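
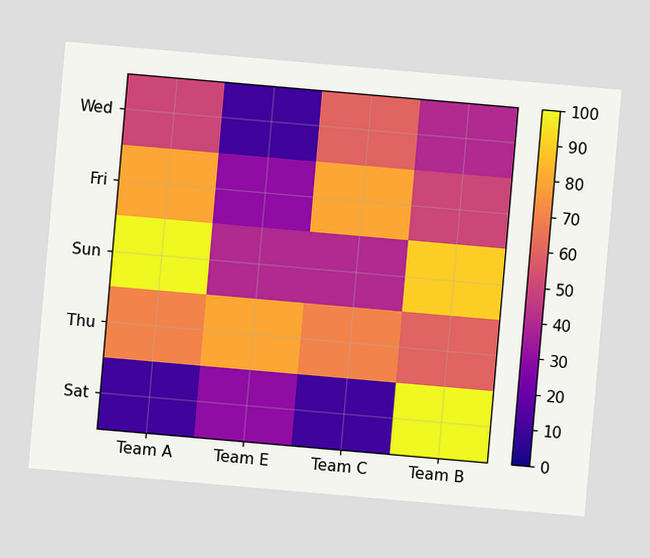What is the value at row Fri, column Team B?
The chart is tilted about 5° clockwise. Matching cell (Fri, Team B) against the colorbar gives 50.

50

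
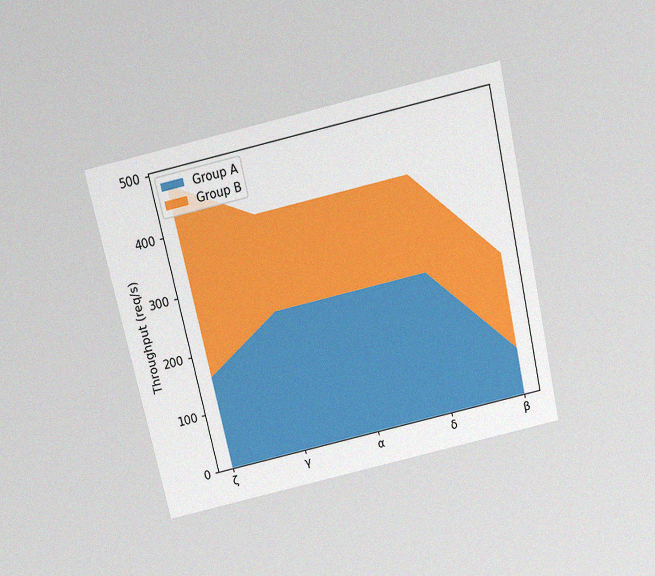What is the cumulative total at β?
The chart is tilted about 13° counter-clockwise and viewed slightly from above, with some photo noise. The stacked total at β reaches 240req/s.

240req/s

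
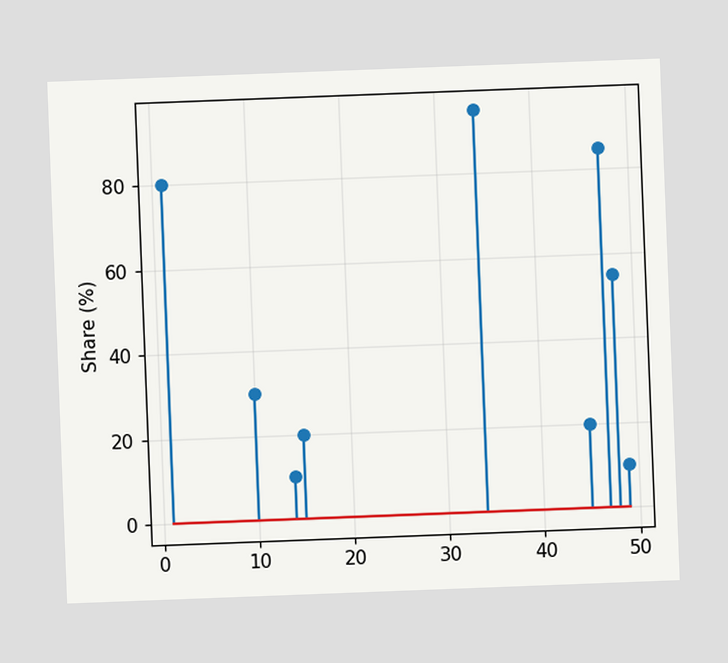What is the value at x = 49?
10%

The chart is tilted about 2° counter-clockwise. The stem at x=49 reaches 10%.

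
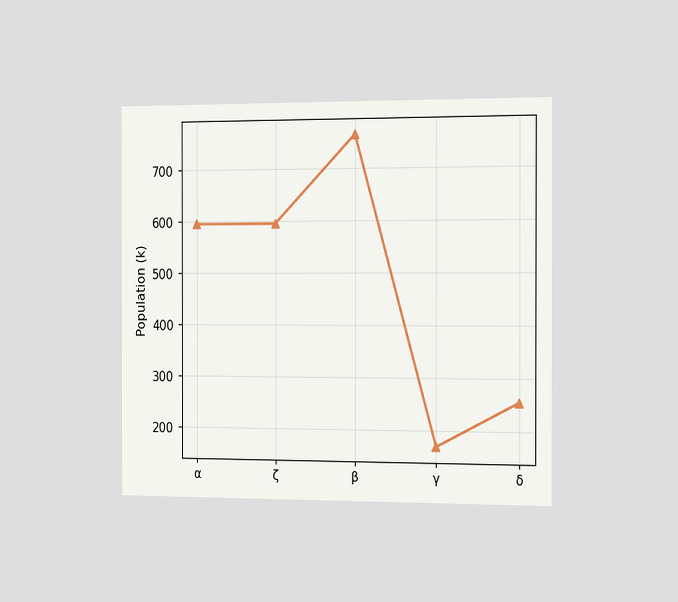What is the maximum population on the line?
The chart is viewed slightly from the right. The highest point is at β, and reading across to the y-axis gives 765k.

765k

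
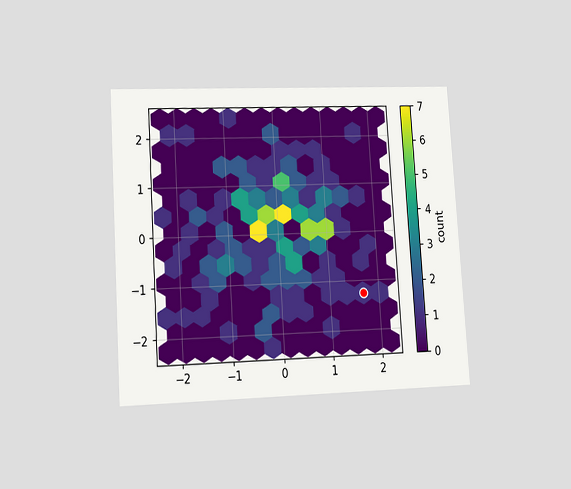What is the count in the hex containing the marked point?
1

The chart is tilted about 4° counter-clockwise and viewed at a slight angle. The marked hex reads 1 on the colorbar.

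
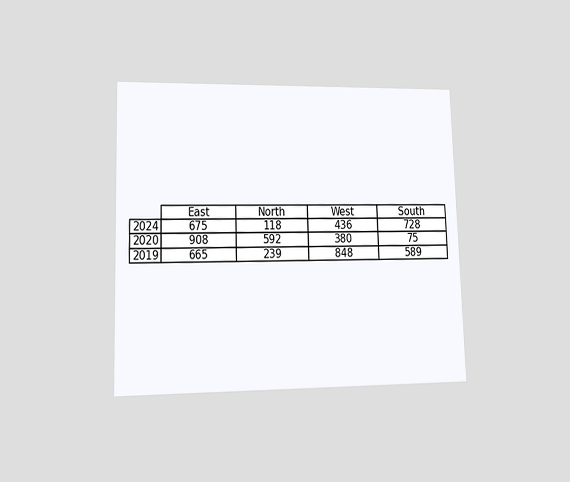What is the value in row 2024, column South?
728

The chart is viewed at a slight angle. The (2024, South) cell reads 728.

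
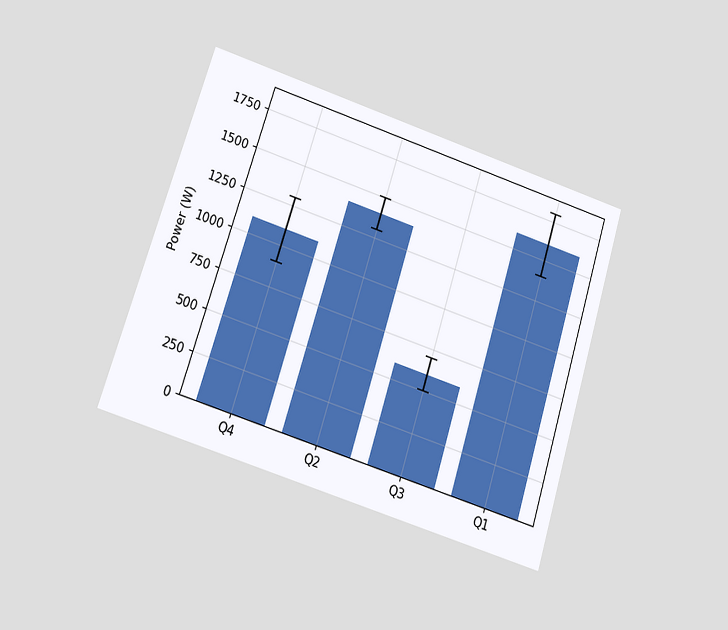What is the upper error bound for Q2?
1500W

The chart is tilted about 18° clockwise and viewed at a slight angle. The Q2 bar's upper whisker reaches 1500W.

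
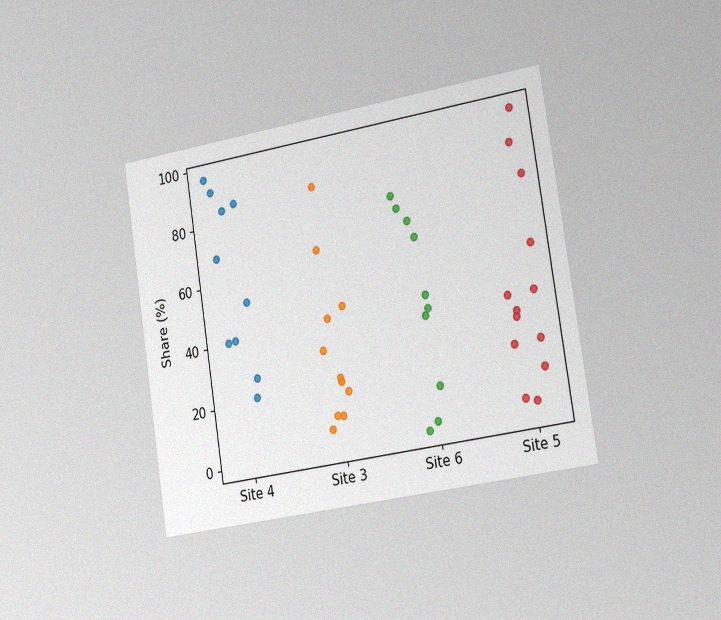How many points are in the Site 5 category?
13

The chart is tilted about 9° counter-clockwise and viewed slightly from the right, with some photo noise. Counting the markers in the Site 5 column gives 13.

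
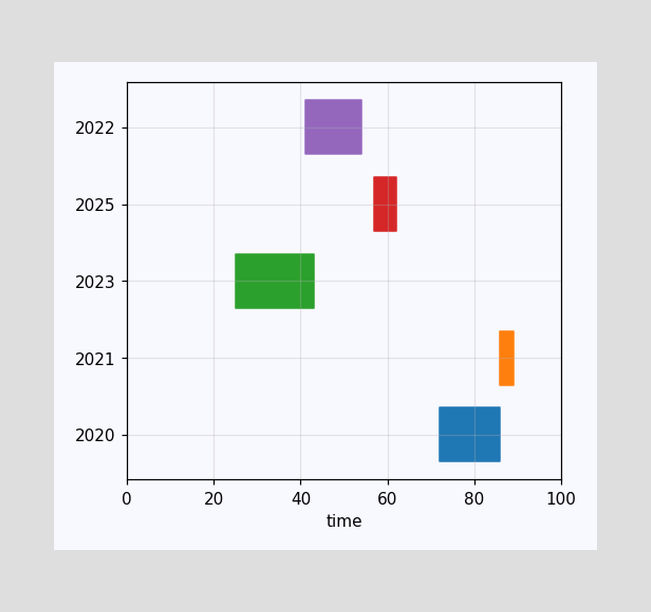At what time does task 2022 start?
The 2022 bar begins at t=41.

41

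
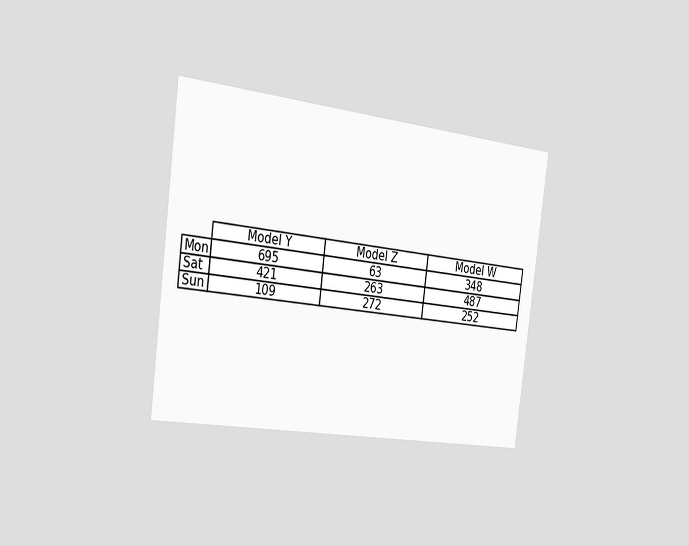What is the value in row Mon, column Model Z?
63

The chart is tilted about 7° clockwise and viewed slightly from the left. The (Mon, Model Z) cell reads 63.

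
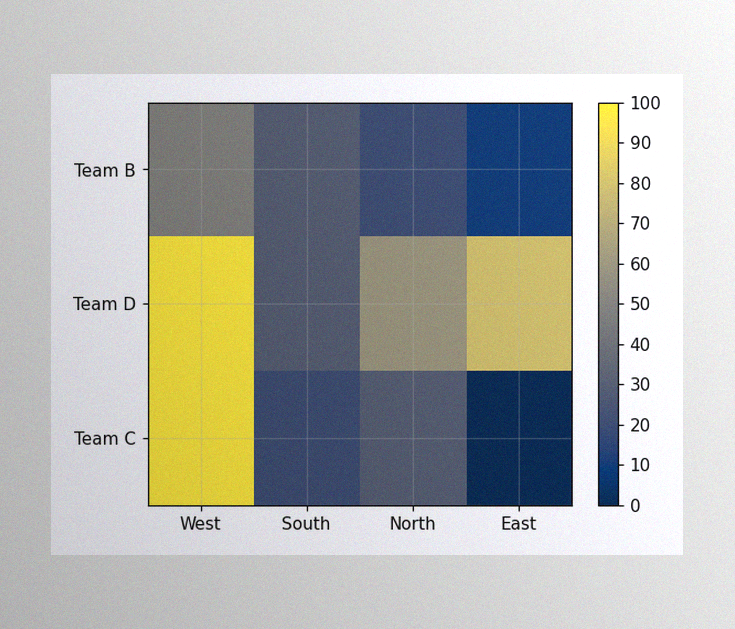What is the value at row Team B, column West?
The image has some photo noise and uneven lighting. Matching cell (Team B, West) against the colorbar gives 50.

50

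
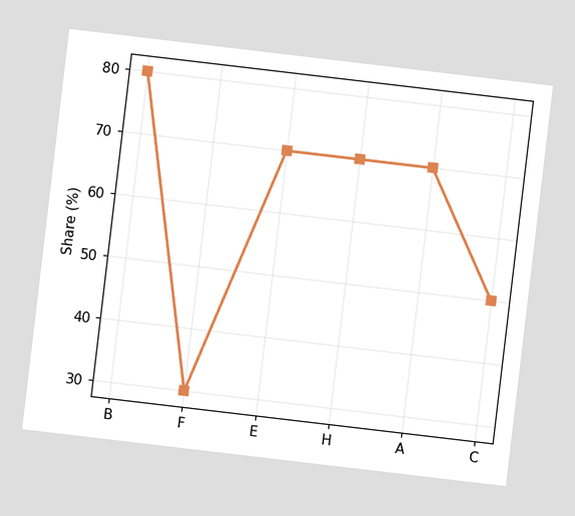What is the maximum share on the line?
The chart is tilted about 7° clockwise. The highest point is at B, and reading across to the y-axis gives 80%.

80%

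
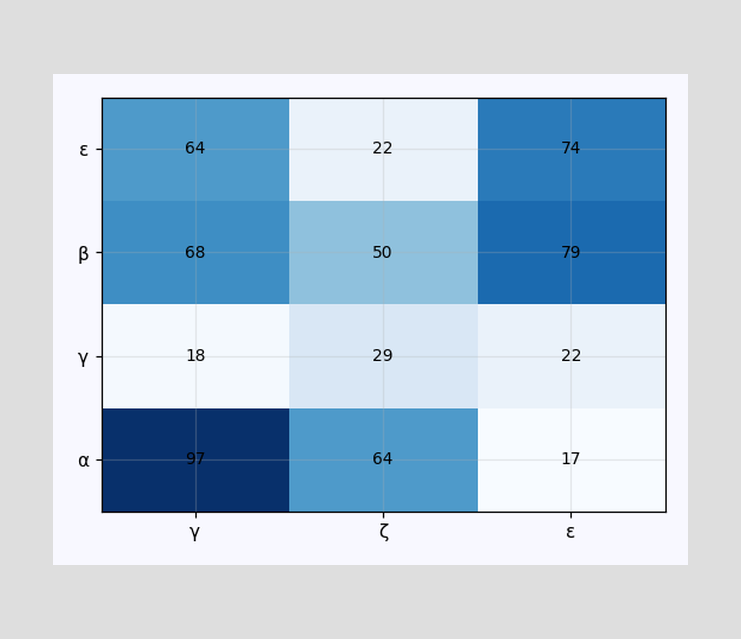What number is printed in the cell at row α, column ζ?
64

The (α, ζ) cell reads 64.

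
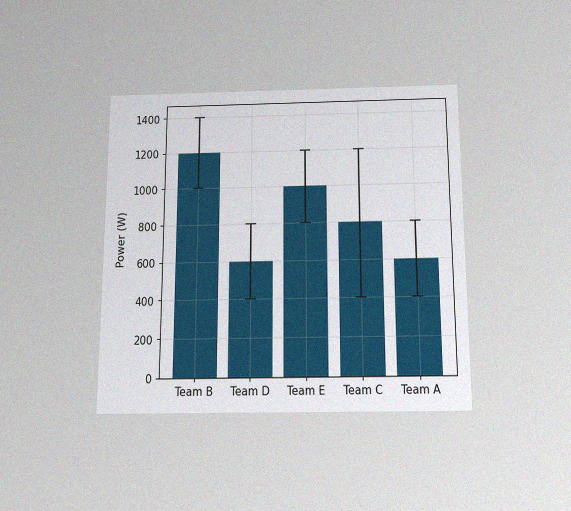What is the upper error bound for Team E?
1200W

The chart is viewed slightly from below, with some photo noise. The Team E bar's upper whisker reaches 1200W.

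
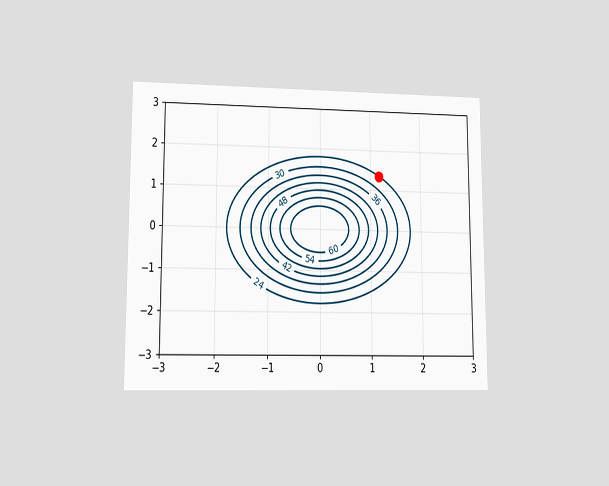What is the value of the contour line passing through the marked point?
24

The chart is viewed at a slight angle. The marked point sits on the contour labelled 24.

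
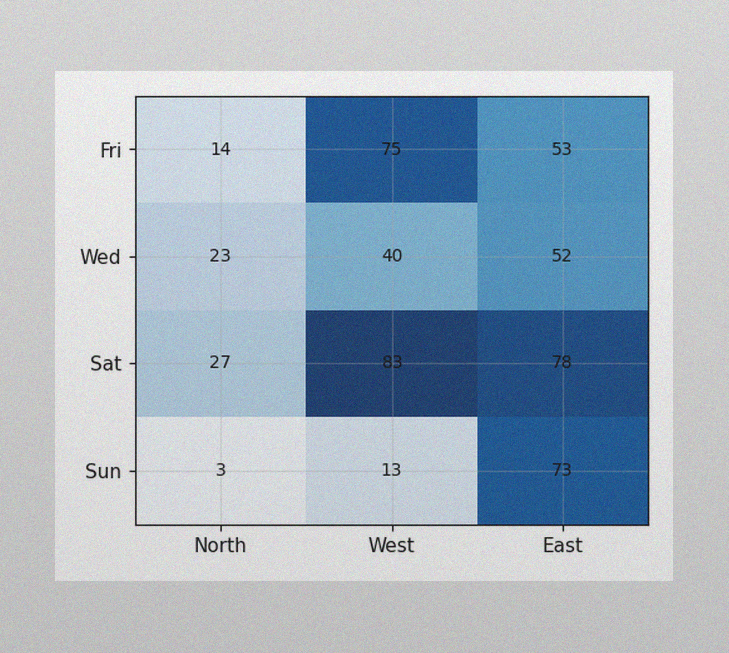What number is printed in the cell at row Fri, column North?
14

The image has some photo noise and uneven lighting. The (Fri, North) cell reads 14.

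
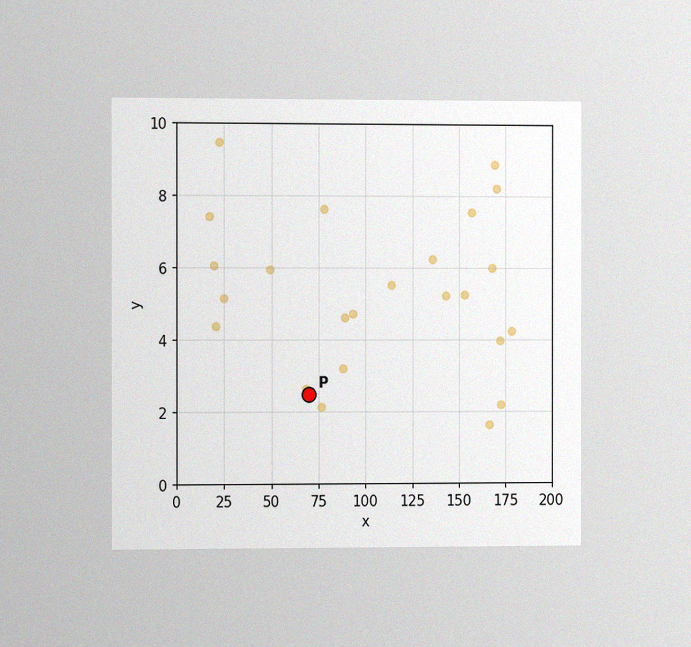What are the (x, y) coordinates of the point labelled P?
(70, 2.5)

The chart is viewed slightly from the left, with some photo noise. Following the gridlines from P to each axis, P sits at (70, 2.5).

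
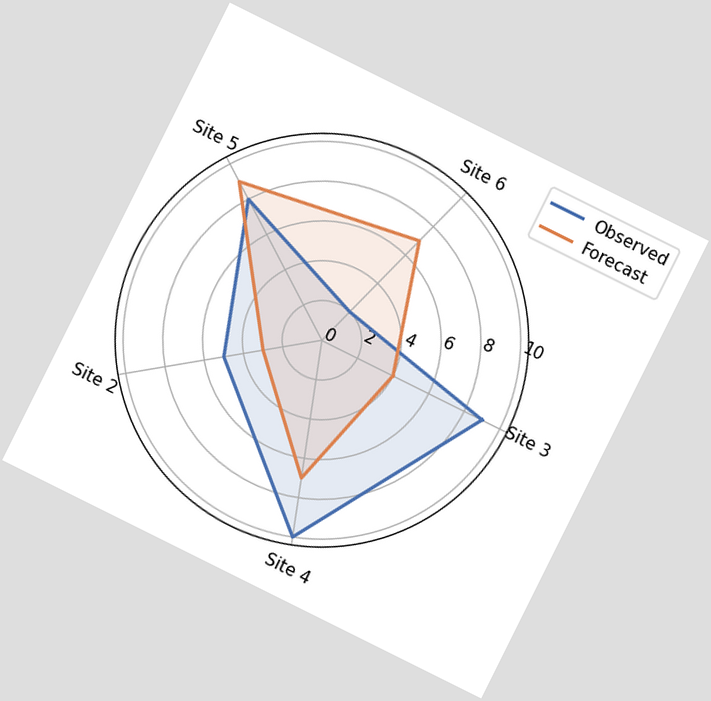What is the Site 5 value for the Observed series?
The chart is tilted about 26° clockwise. On the Site 5 axis, Observed reaches 8.

8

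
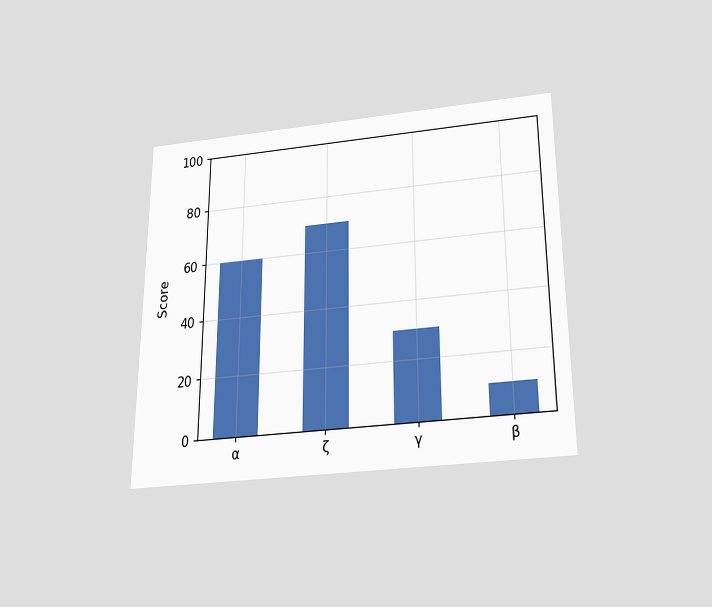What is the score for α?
60

The chart is viewed slightly from below. Reading along the chart's y-axis, the α bar reaches 60.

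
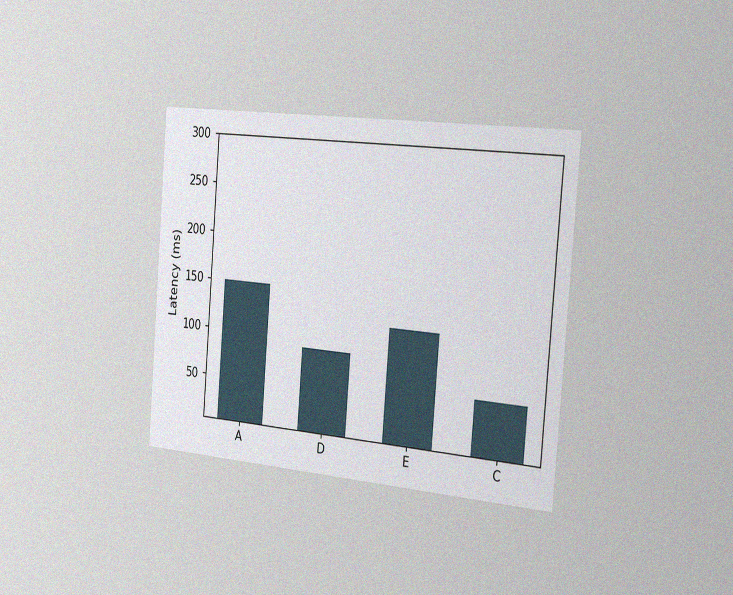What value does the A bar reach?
150ms

The chart is tilted about 5° clockwise and viewed slightly from the right, with some photo noise. Reading along the chart's y-axis, the A bar reaches 150ms.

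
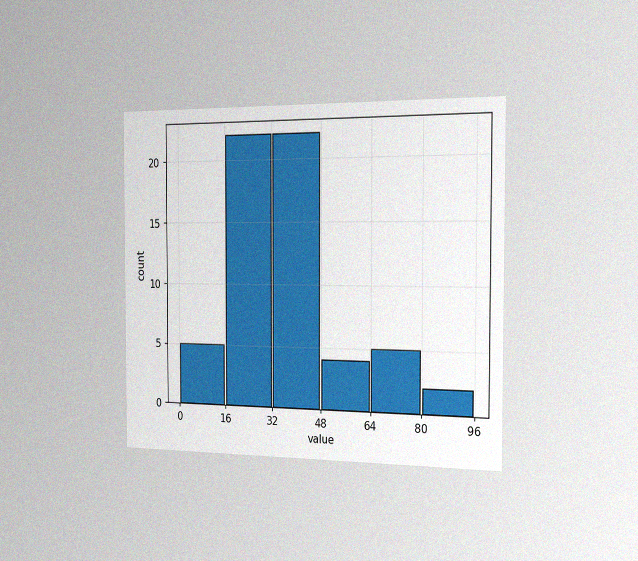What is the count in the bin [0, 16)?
The chart is viewed slightly from the right, with some photo noise. The [0, 16) bin has height 5.

5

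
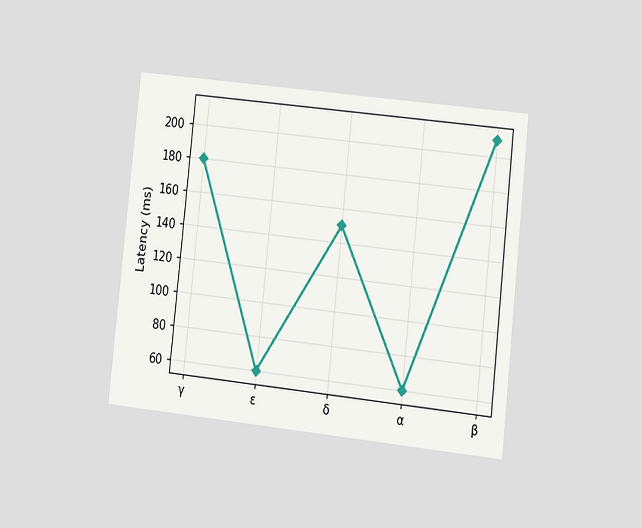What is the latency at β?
The chart is tilted about 6° clockwise and viewed at a slight angle. At β, the line is at 210ms.

210ms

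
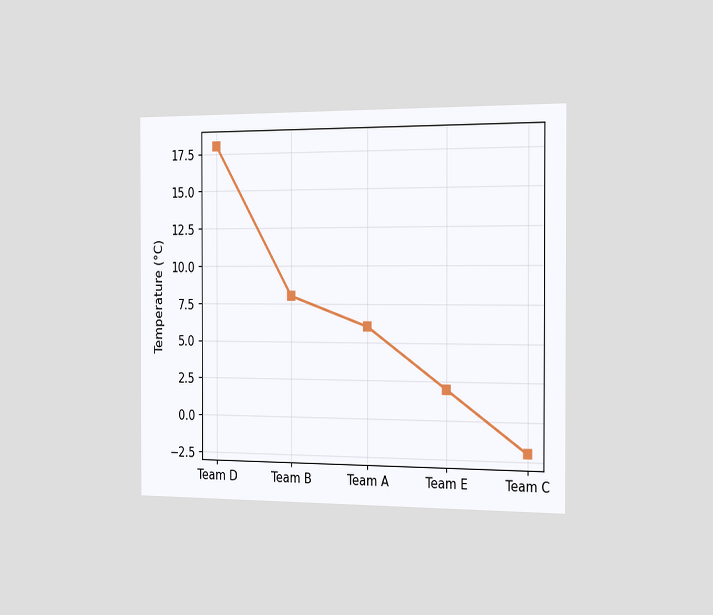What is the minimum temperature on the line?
-2°C

The chart is viewed slightly from the right. The lowest point is at Team C, and reading across to the y-axis gives -2°C.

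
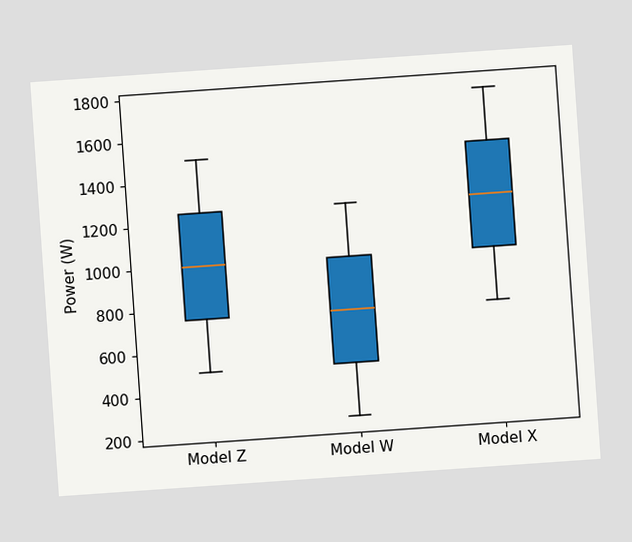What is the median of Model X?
The chart is tilted about 4° counter-clockwise. The median line in the Model X box sits at 1250W.

1250W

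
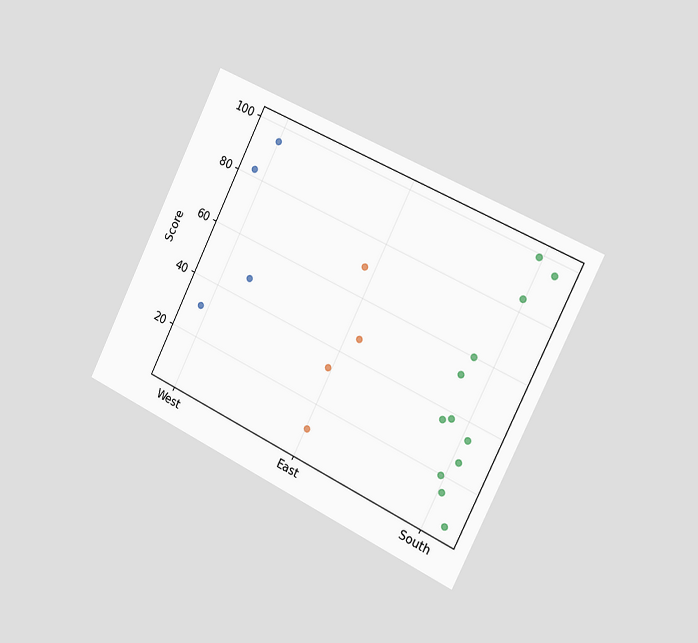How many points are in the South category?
The chart is tilted about 26° clockwise and viewed slightly from the right. Counting the markers in the South column gives 12.

12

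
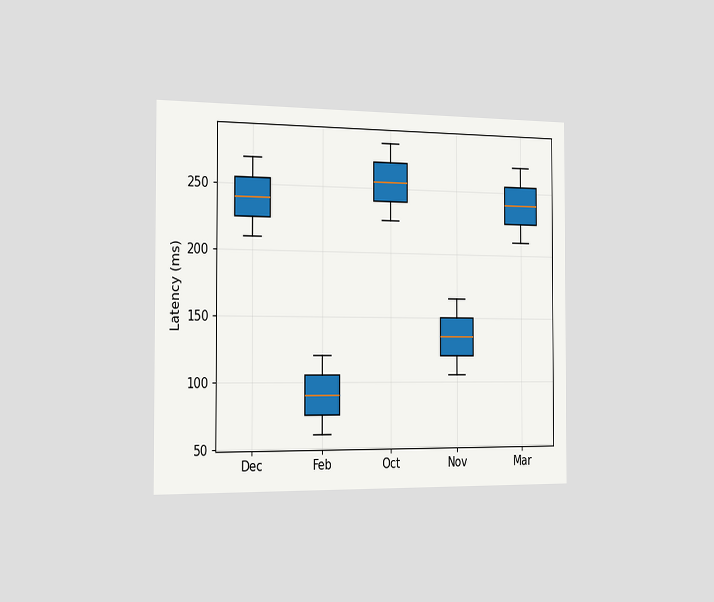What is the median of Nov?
135ms

The chart is viewed slightly from the left. The median line in the Nov box sits at 135ms.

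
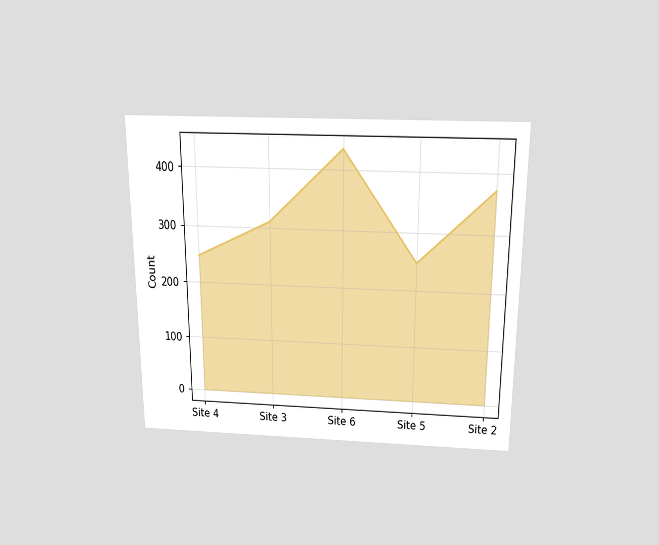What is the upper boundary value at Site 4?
The chart is viewed slightly from above. At Site 4 the upper boundary is at 248.

248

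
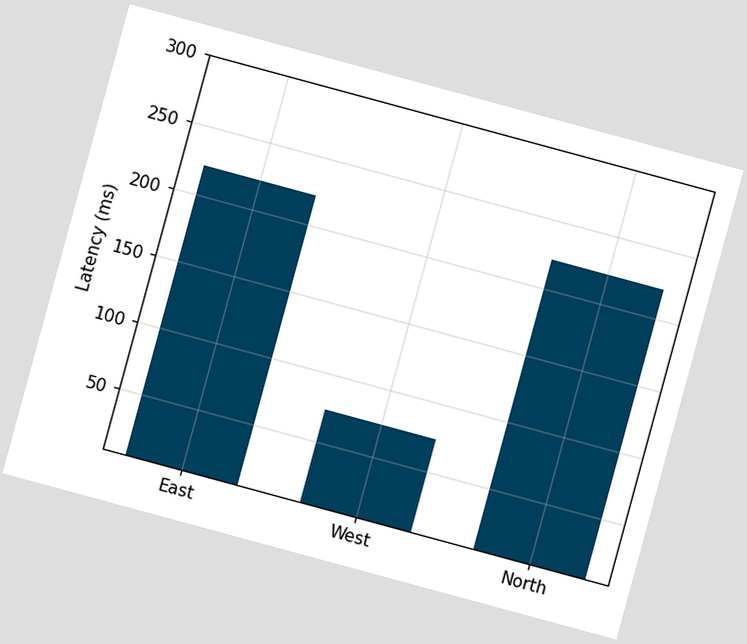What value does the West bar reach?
The chart is tilted about 15° clockwise. Reading along the chart's y-axis, the West bar reaches 74ms.

74ms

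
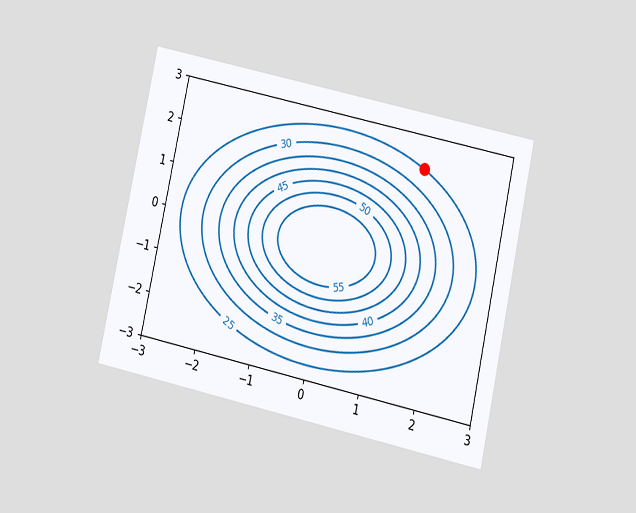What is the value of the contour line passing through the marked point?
25

The chart is tilted about 12° clockwise and viewed at a slight angle. The marked point sits on the contour labelled 25.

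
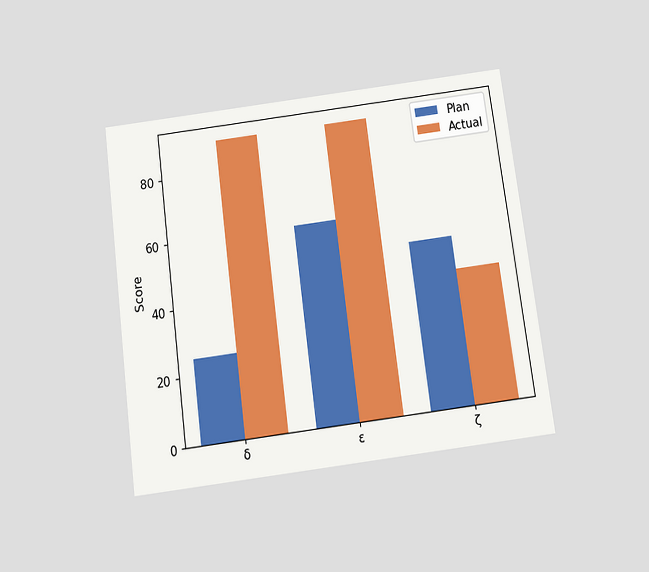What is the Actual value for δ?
90

The chart is tilted about 7° counter-clockwise and viewed slightly from below. The Actual bar at δ reaches 90 on the y-axis.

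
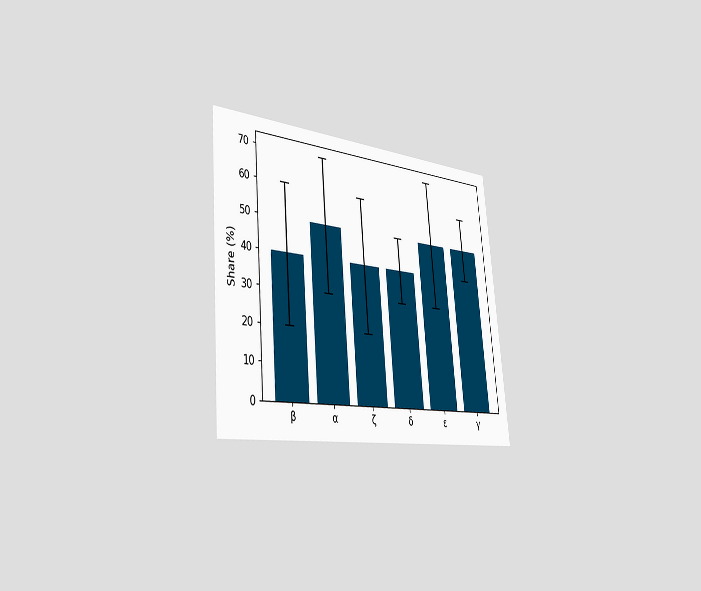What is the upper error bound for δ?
The chart is tilted about 5° counter-clockwise and viewed slightly from the left. The δ bar's upper whisker reaches 50%.

50%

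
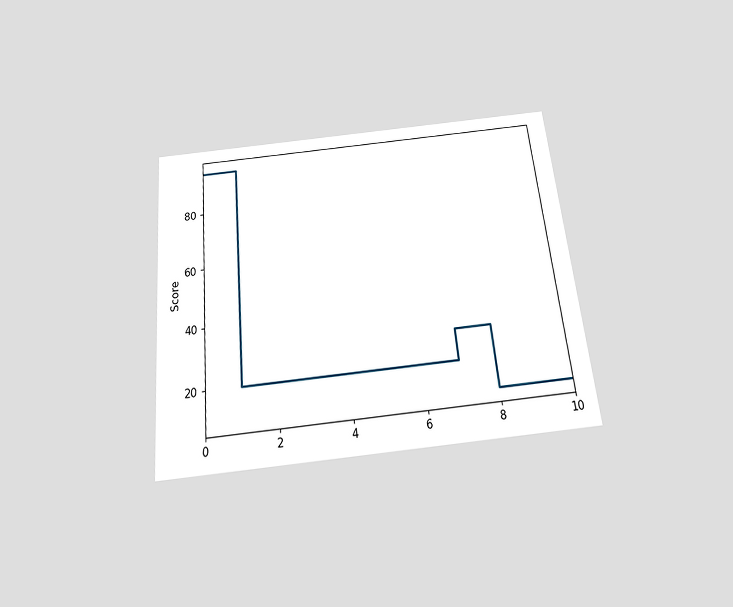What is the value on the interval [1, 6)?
The chart is tilted about 6° counter-clockwise and viewed slightly from below. On [1, 6) the step sits at 20.

20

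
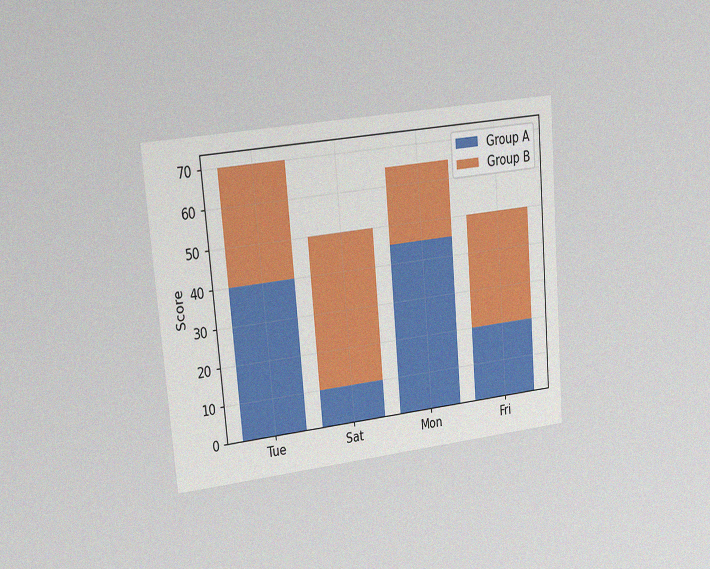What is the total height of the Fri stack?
The chart is tilted about 5° counter-clockwise and viewed slightly from the left, with some photo noise. The Fri stack's top reaches 50 on the y-axis.

50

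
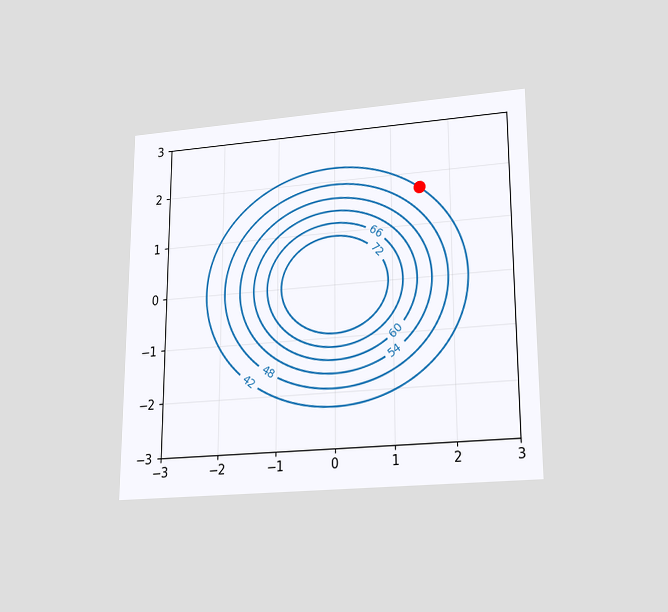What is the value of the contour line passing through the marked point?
42

The chart is viewed slightly from below. The marked point sits on the contour labelled 42.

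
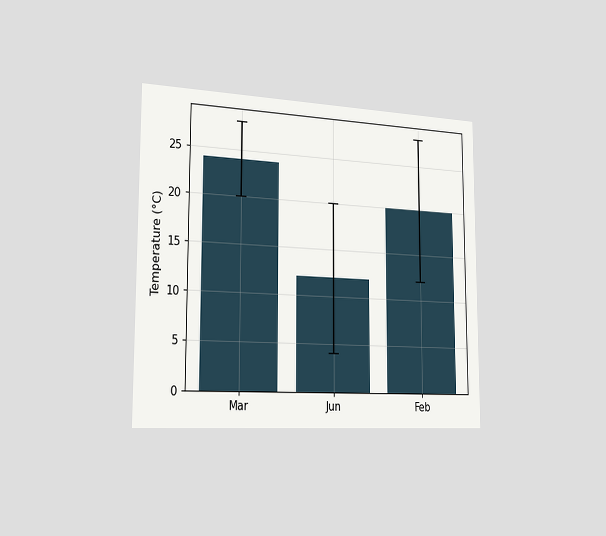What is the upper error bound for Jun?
20°C

The chart is viewed slightly from the left. The Jun bar's upper whisker reaches 20°C.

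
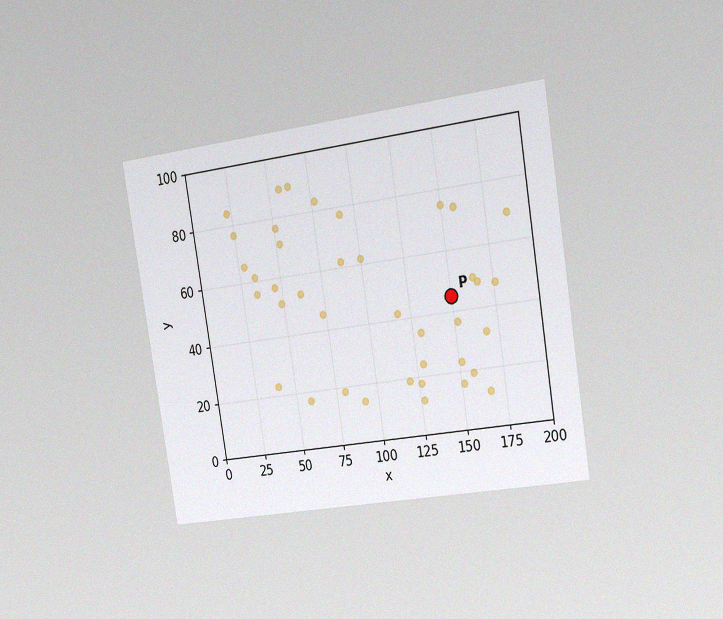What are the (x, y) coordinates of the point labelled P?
The chart is tilted about 9° counter-clockwise and viewed slightly from the right, with some photo noise. Following the gridlines from P to each axis, P sits at (150, 45).

(150, 45)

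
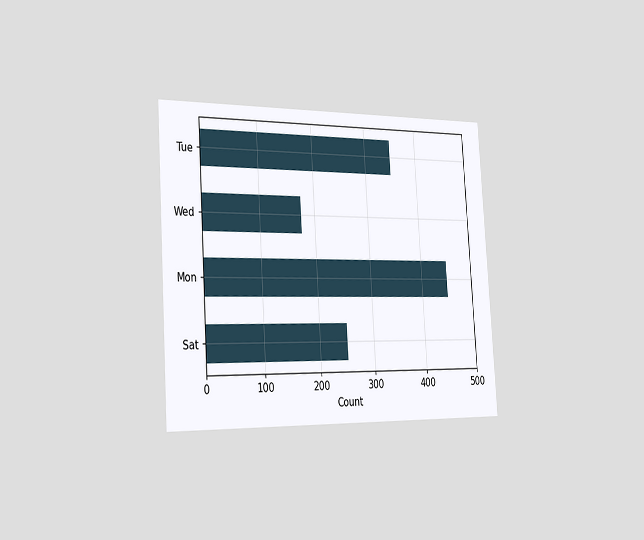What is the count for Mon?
450

The chart is tilted about 4° counter-clockwise and viewed slightly from the left. Reading along the chart's x-axis, the Mon bar reaches 450.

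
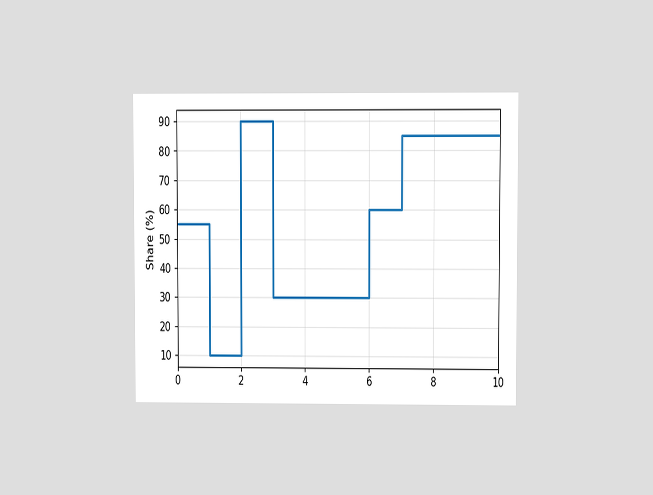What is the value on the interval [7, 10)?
The chart is viewed at a slight angle. On [7, 10) the step sits at 85%.

85%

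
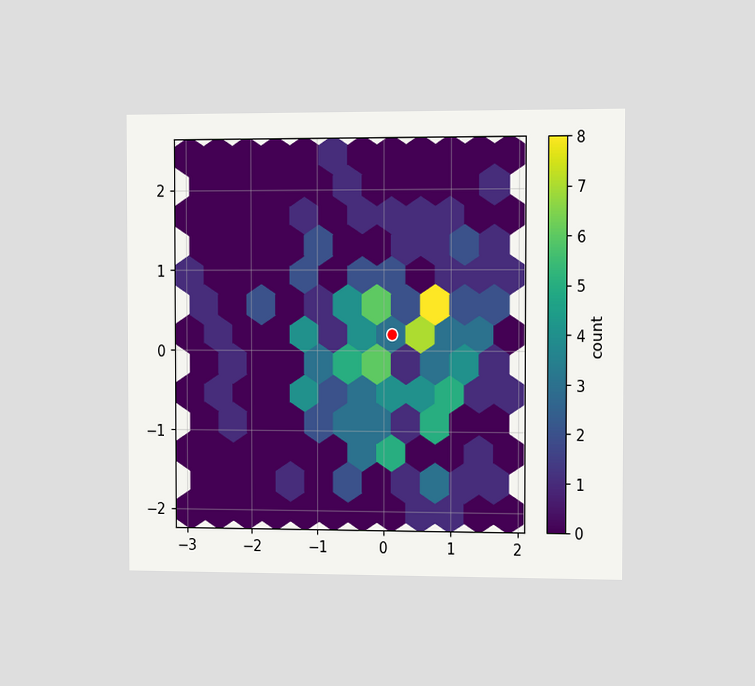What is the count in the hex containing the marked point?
3

The chart is viewed slightly from the right. The marked hex reads 3 on the colorbar.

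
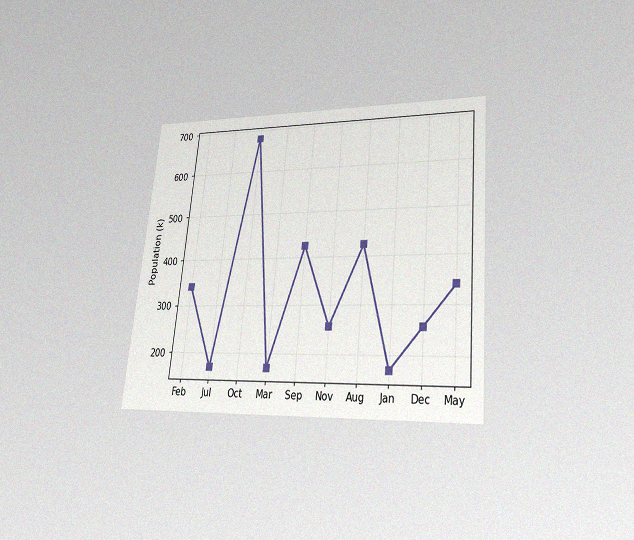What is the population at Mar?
The chart is tilted about 5° clockwise and viewed at a slight angle, with some photo noise. At Mar, the line is at 170k.

170k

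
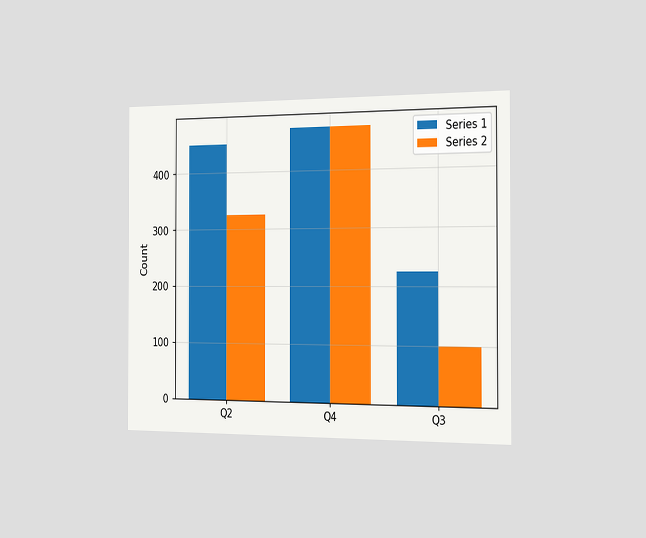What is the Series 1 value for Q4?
The chart is viewed slightly from the right. The Series 1 bar at Q4 reaches 475 on the y-axis.

475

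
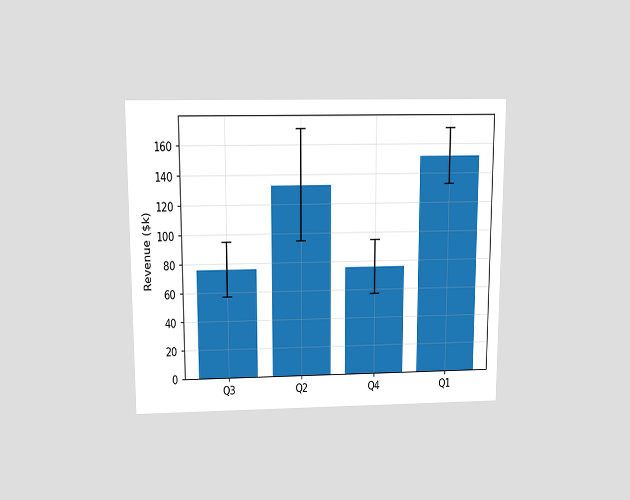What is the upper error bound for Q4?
$95k

The chart is viewed slightly from above. The Q4 bar's upper whisker reaches $95k.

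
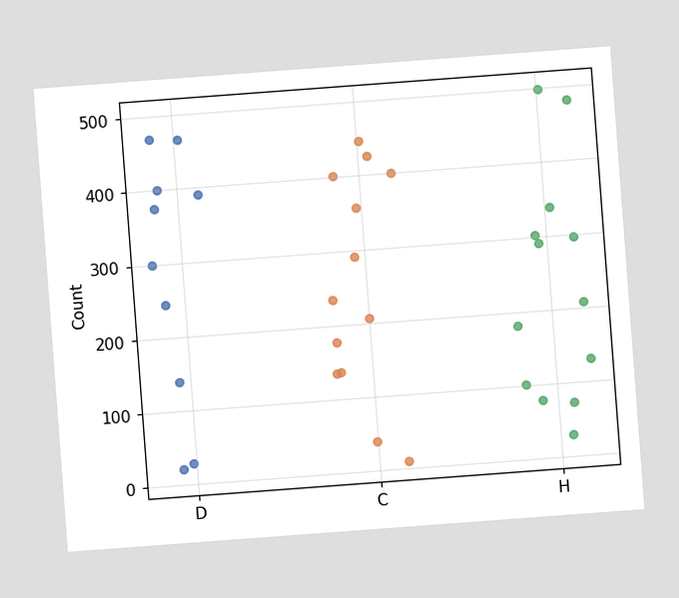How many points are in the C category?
13

The chart is tilted about 4° counter-clockwise. Counting the markers in the C column gives 13.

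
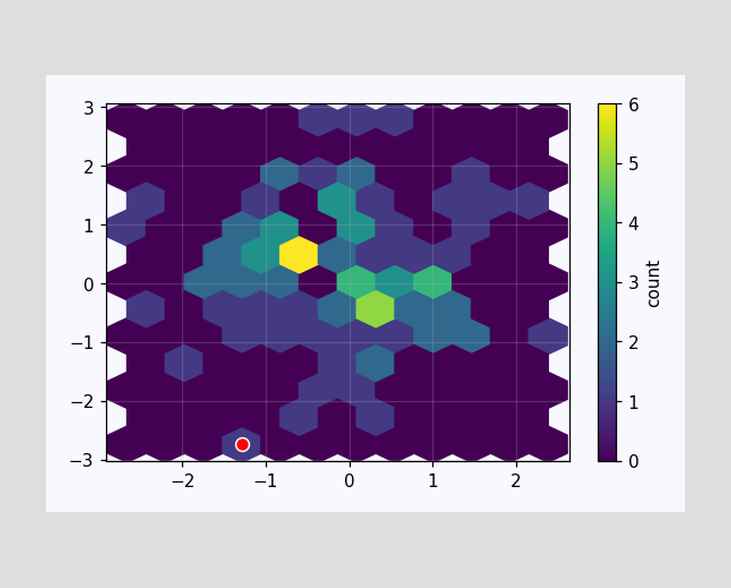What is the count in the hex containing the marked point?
The marked hex reads 1 on the colorbar.

1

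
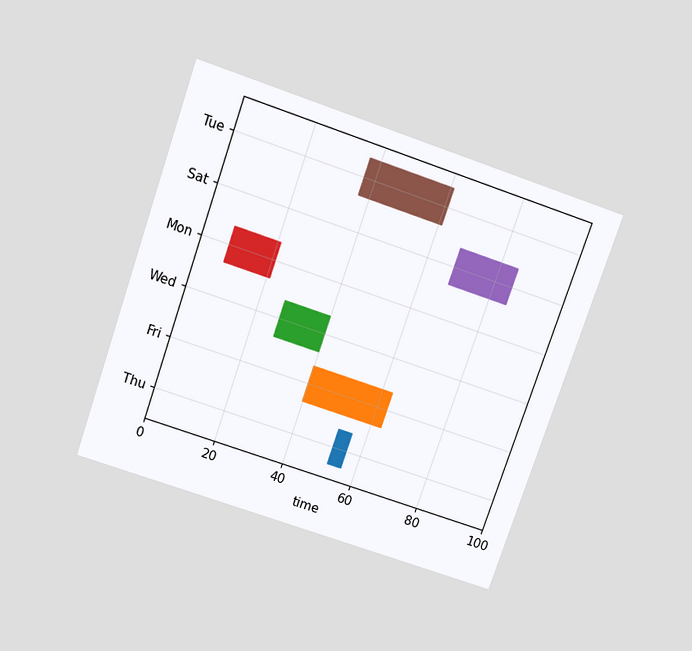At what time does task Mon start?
8

The chart is tilted about 19° clockwise and viewed slightly from above. The Mon bar begins at t=8.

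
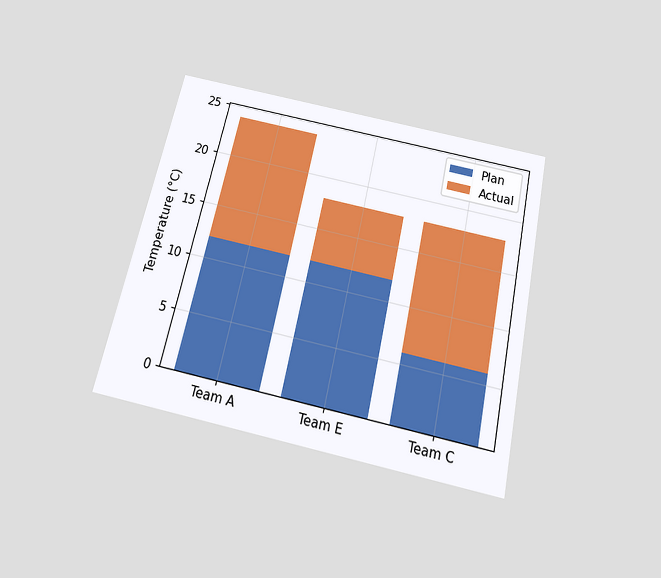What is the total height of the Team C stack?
The chart is tilted about 13° clockwise and viewed slightly from below. The Team C stack's top reaches 18°C on the y-axis.

18°C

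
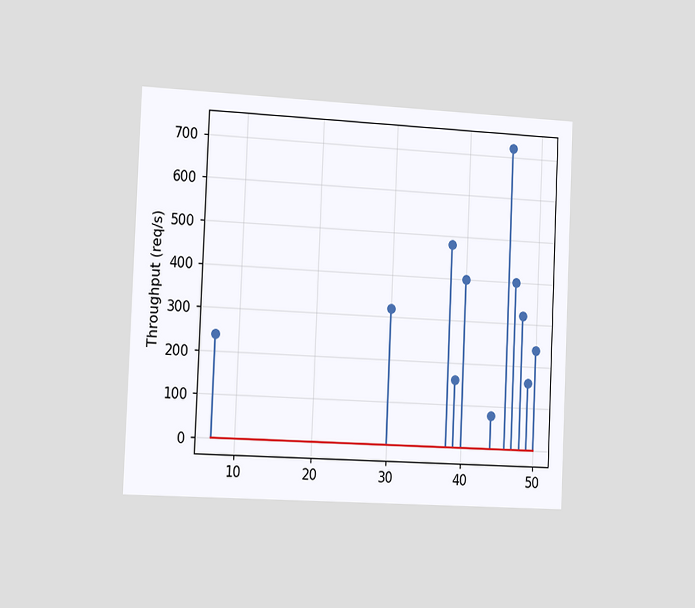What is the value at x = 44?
80req/s

The chart is tilted about 3° clockwise and viewed slightly from the left. The stem at x=44 reaches 80req/s.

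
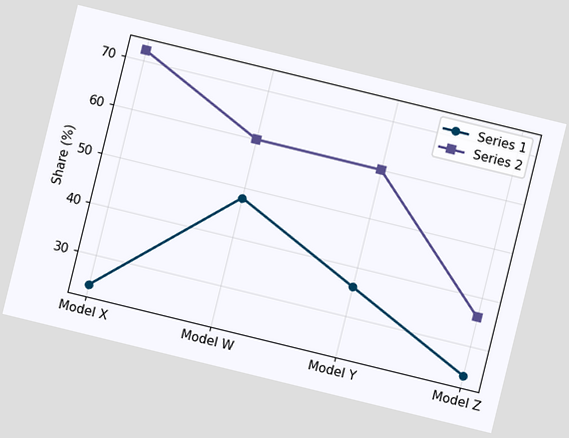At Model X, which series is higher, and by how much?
Series 2, by 48%

The chart is tilted about 14° clockwise. At Model X, Series 2 sits above the other line by 48%.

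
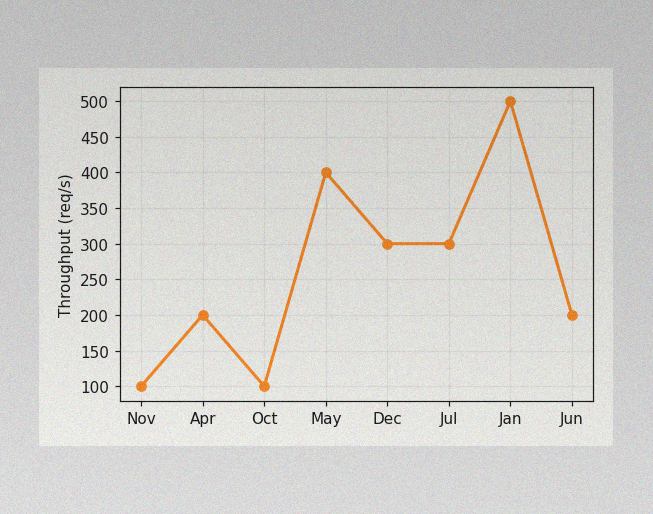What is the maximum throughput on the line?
The image has some photo noise and uneven lighting. The highest point is at Jan, and reading across to the y-axis gives 500req/s.

500req/s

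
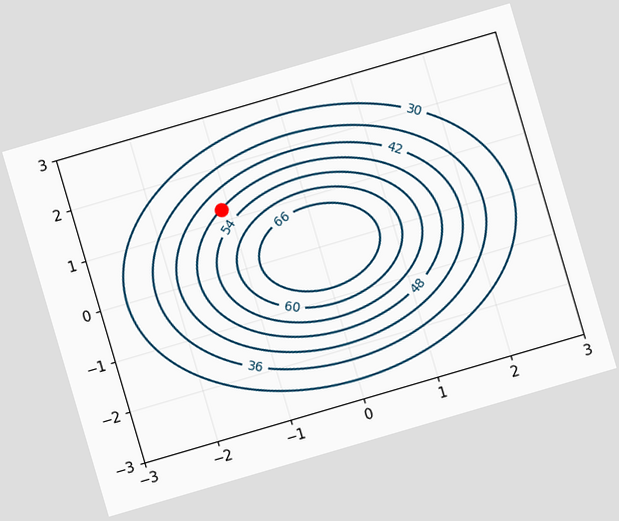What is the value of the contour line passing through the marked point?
The chart is tilted about 16° counter-clockwise. The marked point sits on the contour labelled 48.

48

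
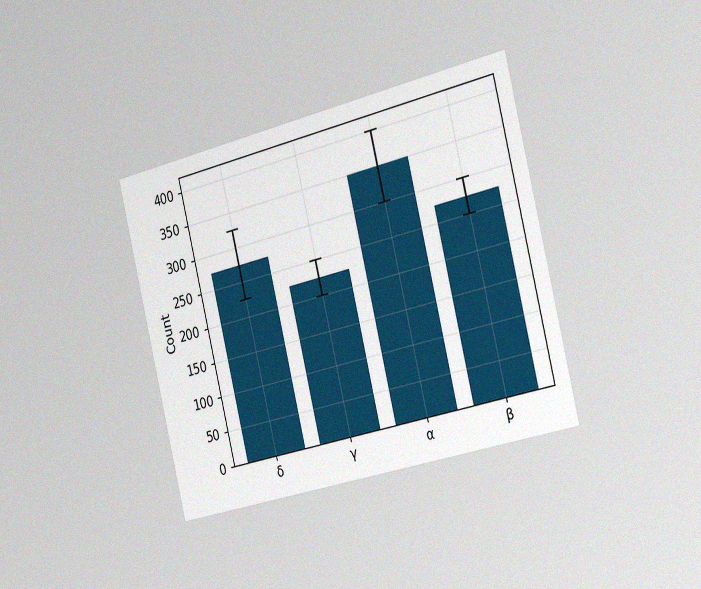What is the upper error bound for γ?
250

The chart is tilted about 14° counter-clockwise and viewed slightly from the right, with some photo noise. The γ bar's upper whisker reaches 250.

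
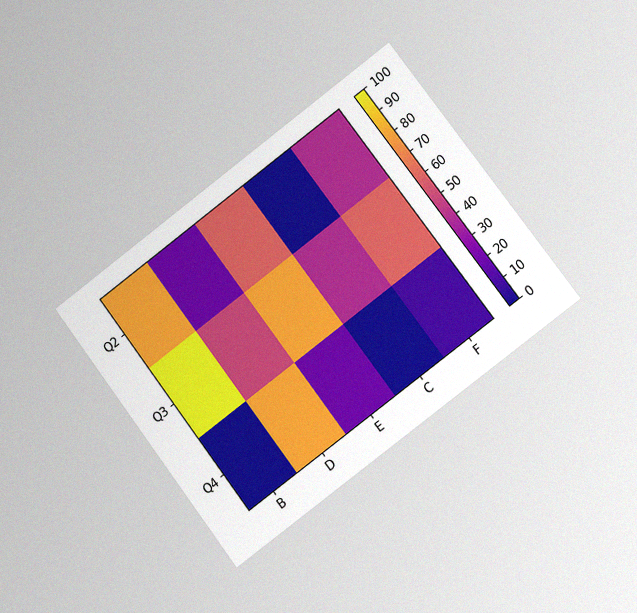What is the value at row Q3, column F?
The chart is tilted about 37° counter-clockwise and viewed slightly from the right, with some photo noise. Matching cell (Q3, F) against the colorbar gives 60.

60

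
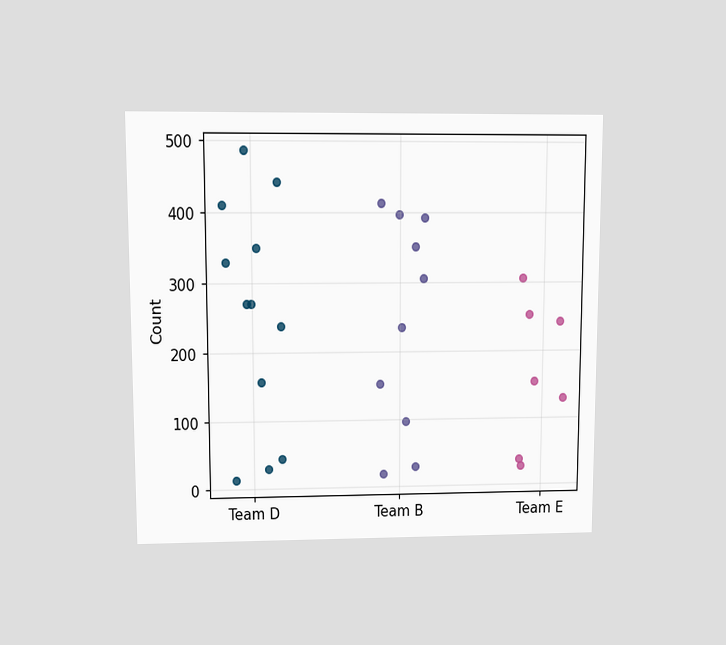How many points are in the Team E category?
The chart is viewed at a slight angle. Counting the markers in the Team E column gives 7.

7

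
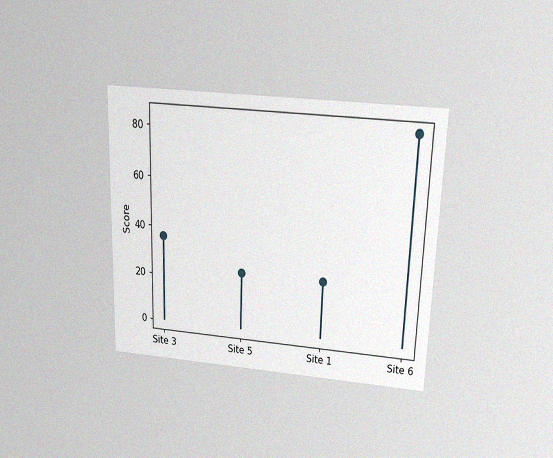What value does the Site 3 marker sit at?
The chart is viewed slightly from above, with some photo noise. The Site 3 marker sits at 36.

36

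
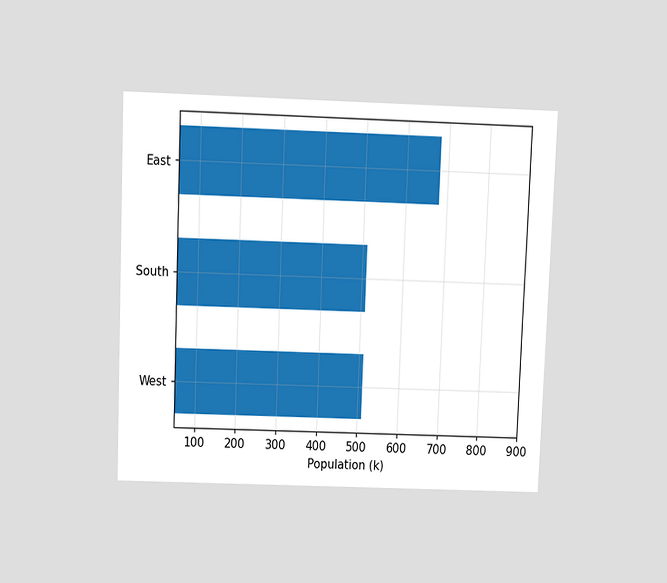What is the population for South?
The chart is tilted about 2° clockwise and viewed slightly from above. Reading along the chart's x-axis, the South bar reaches 510k.

510k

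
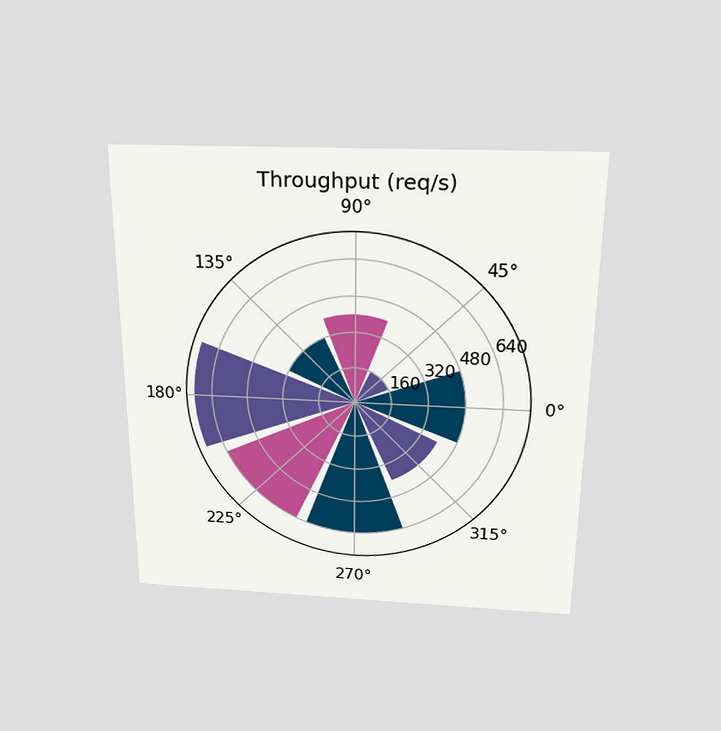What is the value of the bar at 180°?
720req/s

The chart is viewed slightly from above. The bar at 180° reaches 720req/s on the radial axis.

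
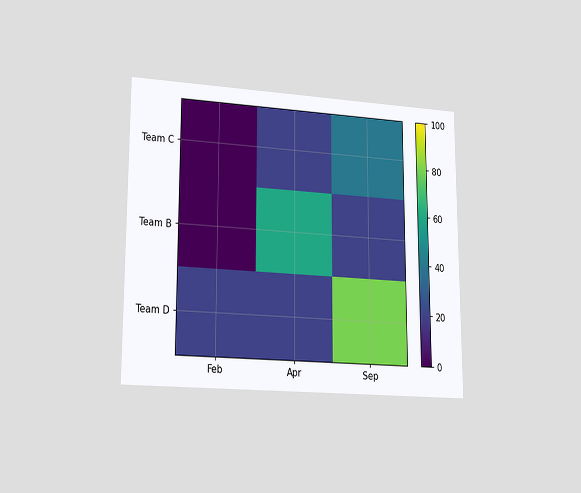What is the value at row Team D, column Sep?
80

The chart is viewed at a slight angle. Matching cell (Team D, Sep) against the colorbar gives 80.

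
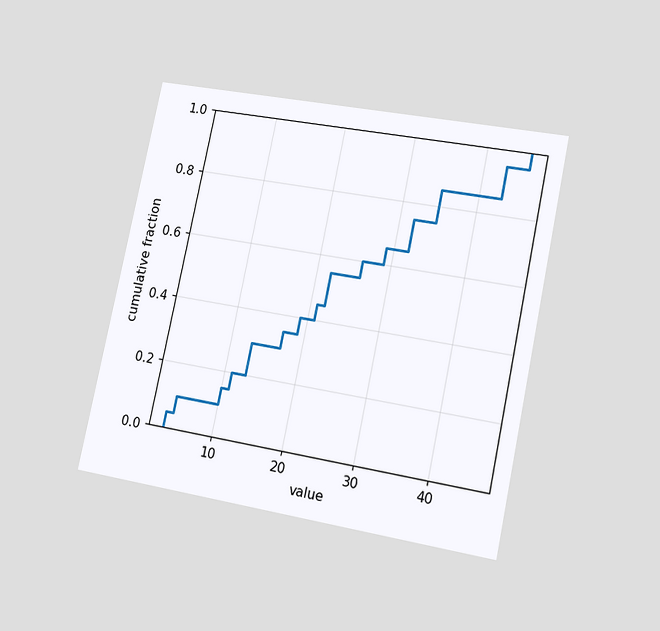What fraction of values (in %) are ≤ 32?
The chart is tilted about 12° clockwise and viewed at a slight angle. At x=32 the ECDF step is at 75%.

75%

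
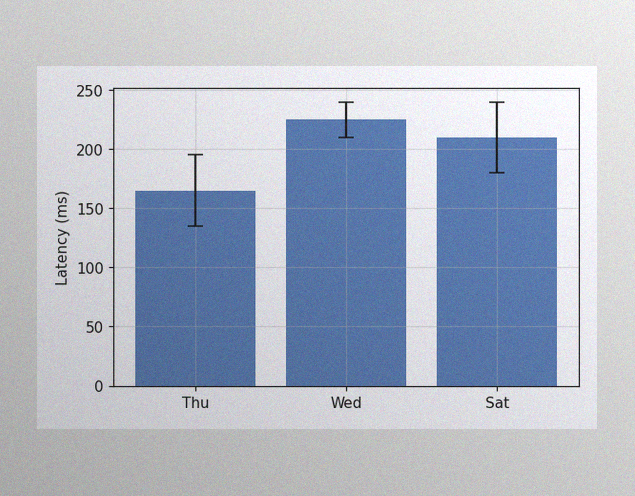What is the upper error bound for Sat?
240ms

The image has some photo noise and uneven lighting. The Sat bar's upper whisker reaches 240ms.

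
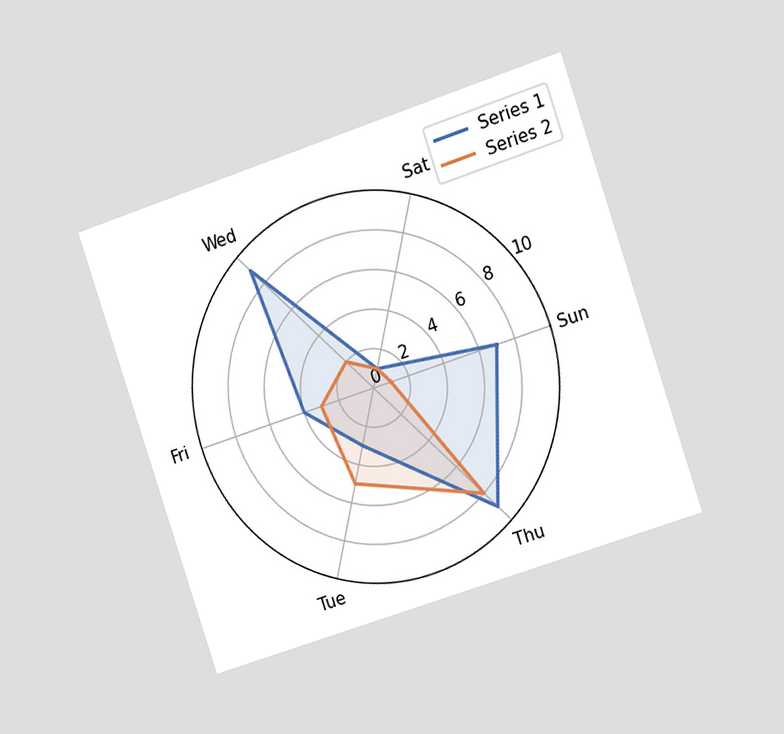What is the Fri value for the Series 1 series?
4

The chart is tilted about 18° counter-clockwise and viewed at a slight angle. On the Fri axis, Series 1 reaches 4.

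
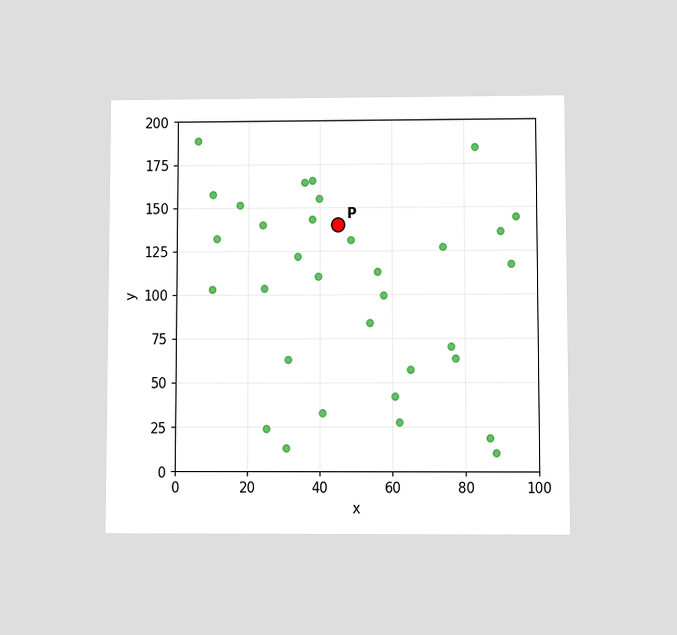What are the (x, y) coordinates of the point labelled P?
(45, 140)

The chart is viewed at a slight angle. Following the gridlines from P to each axis, P sits at (45, 140).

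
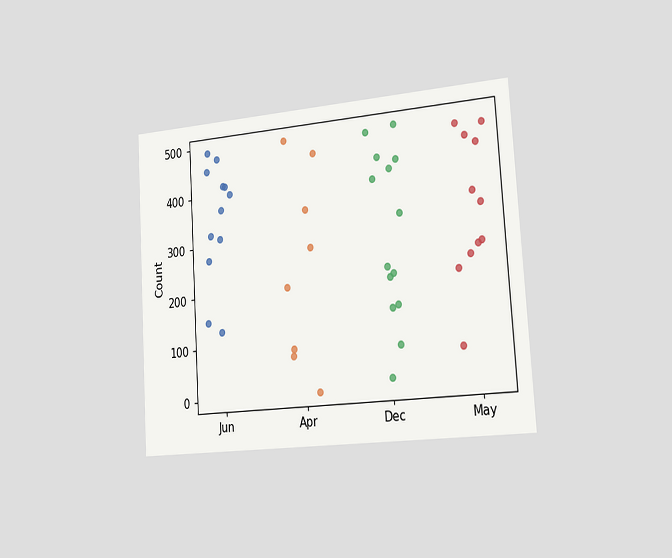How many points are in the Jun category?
12

The chart is tilted about 4° counter-clockwise and viewed slightly from the right. Counting the markers in the Jun column gives 12.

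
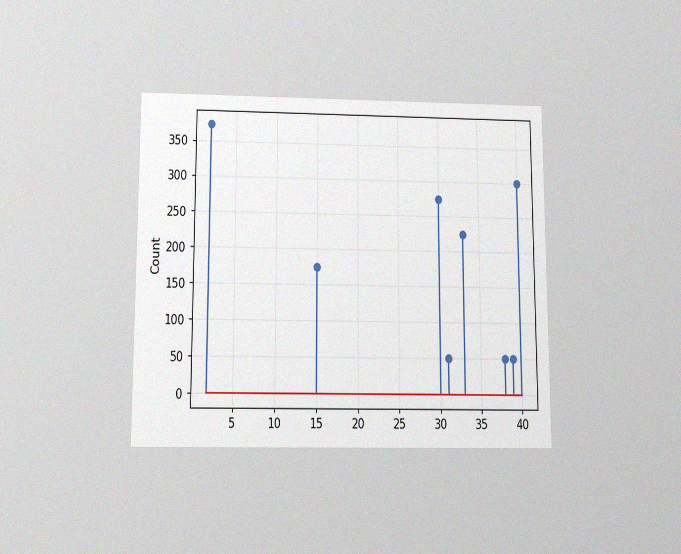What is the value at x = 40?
300

The chart is viewed slightly from below, with some photo noise. The stem at x=40 reaches 300.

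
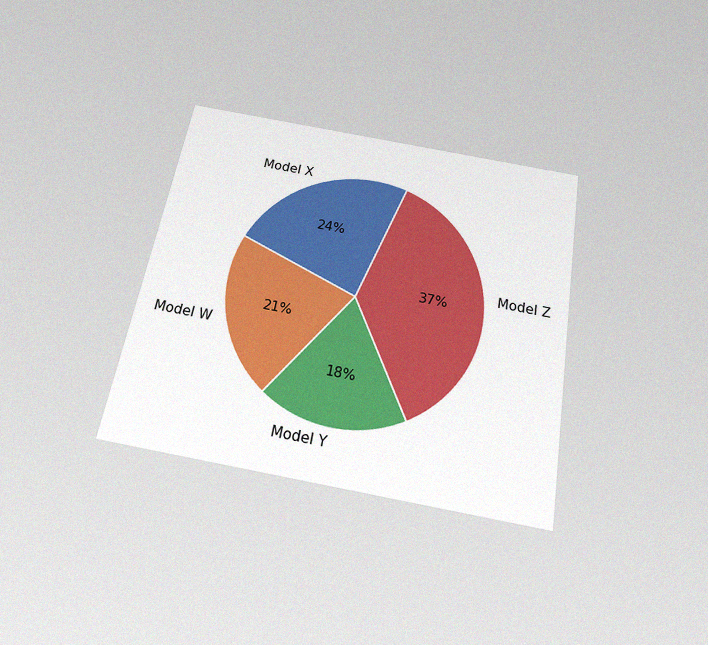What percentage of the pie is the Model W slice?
The chart is tilted about 10° clockwise and viewed slightly from below, with some photo noise. The Model W slice takes up 21% of the pie.

21%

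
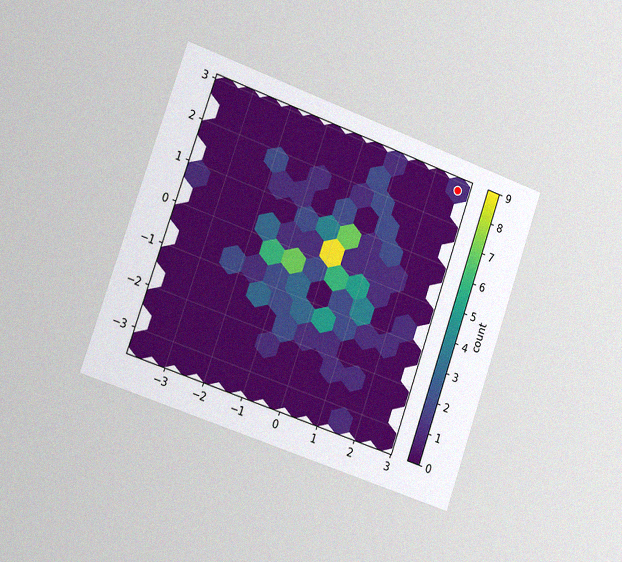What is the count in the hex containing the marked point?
The chart is tilted about 19° clockwise and viewed slightly from the left, with some photo noise. The marked hex reads 1 on the colorbar.

1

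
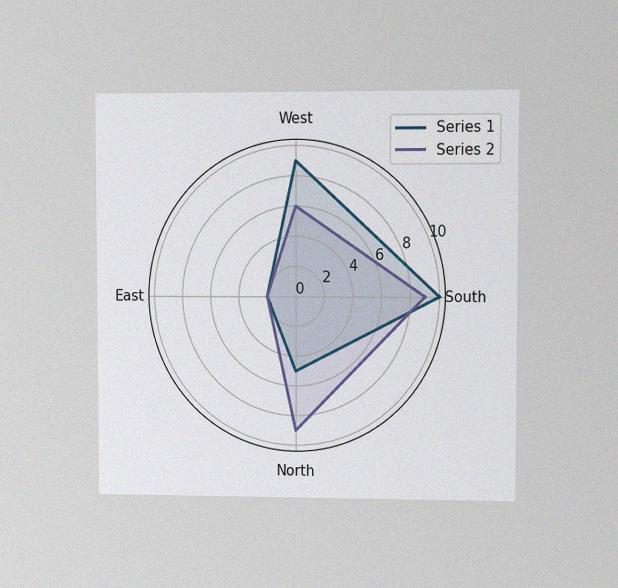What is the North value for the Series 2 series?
The chart is viewed at a slight angle, with some photo noise. On the North axis, Series 2 reaches 9.

9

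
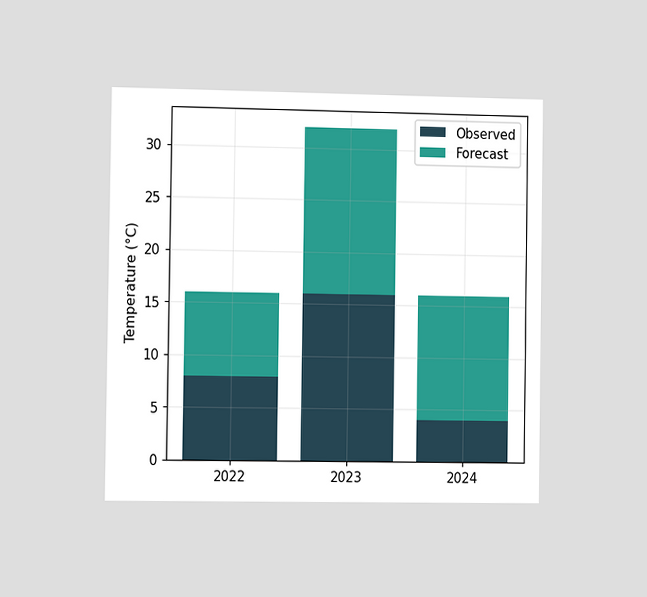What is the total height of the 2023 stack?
32°C

The chart is viewed slightly from the left. The 2023 stack's top reaches 32°C on the y-axis.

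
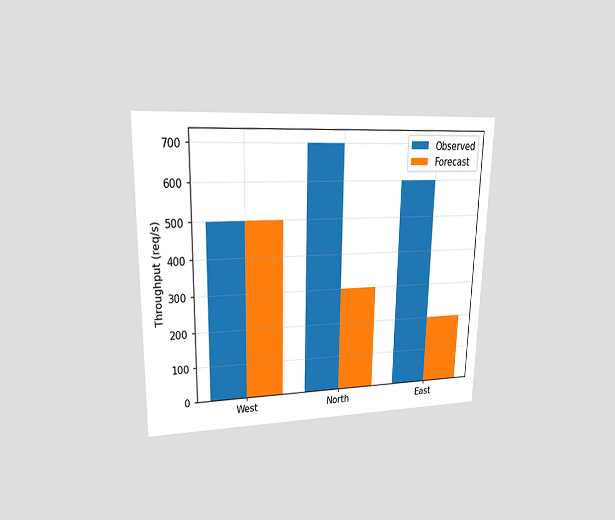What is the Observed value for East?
The chart is viewed at a slight angle. The Observed bar at East reaches 600req/s on the y-axis.

600req/s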